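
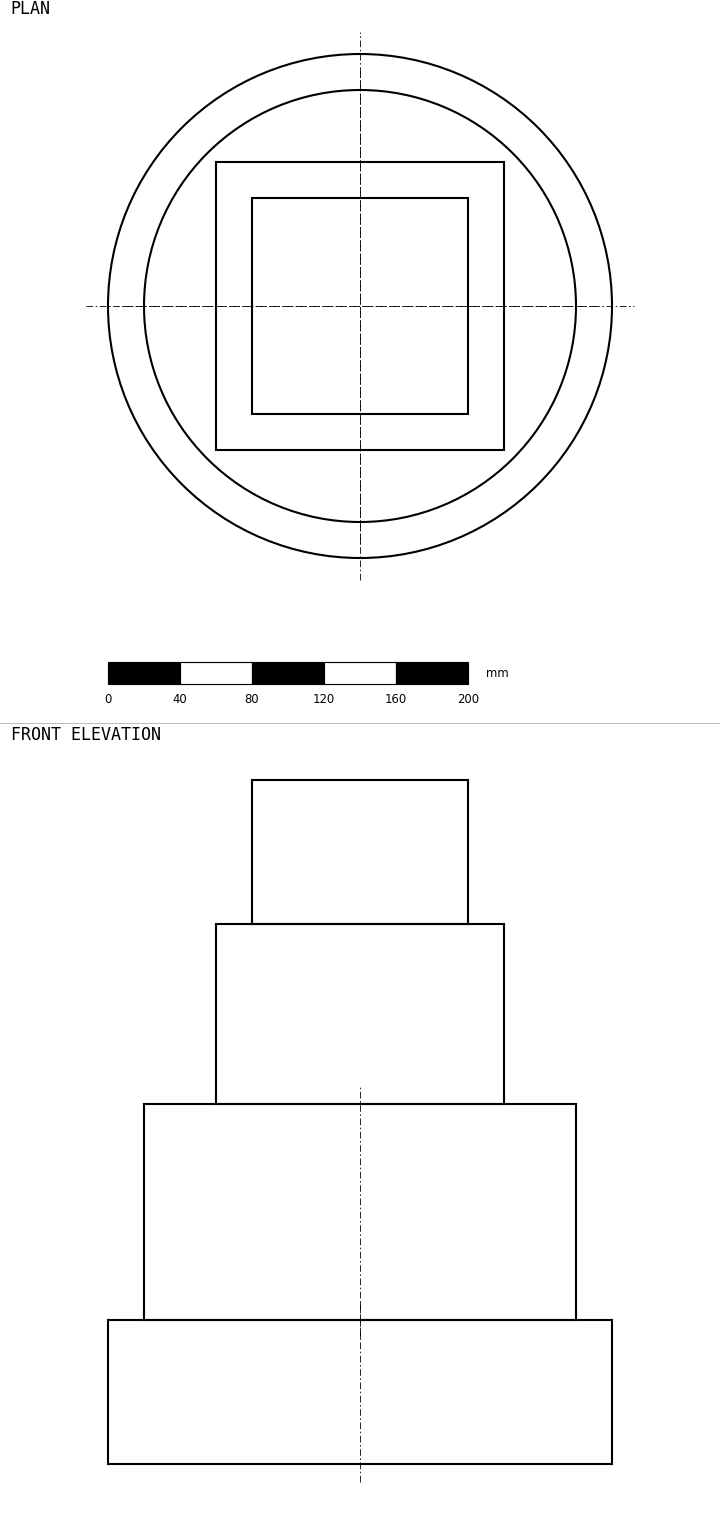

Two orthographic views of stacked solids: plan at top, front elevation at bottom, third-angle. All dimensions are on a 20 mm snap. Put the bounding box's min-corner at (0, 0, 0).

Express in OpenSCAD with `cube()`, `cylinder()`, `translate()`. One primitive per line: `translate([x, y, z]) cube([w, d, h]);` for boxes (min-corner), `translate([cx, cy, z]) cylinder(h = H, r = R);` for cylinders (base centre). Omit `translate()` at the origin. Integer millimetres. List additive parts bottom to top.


translate([140, 140, 0]) cylinder(h = 80, r = 140);
translate([140, 140, 80]) cylinder(h = 120, r = 120);
translate([60, 60, 200]) cube([160, 160, 100]);
translate([80, 80, 300]) cube([120, 120, 80]);


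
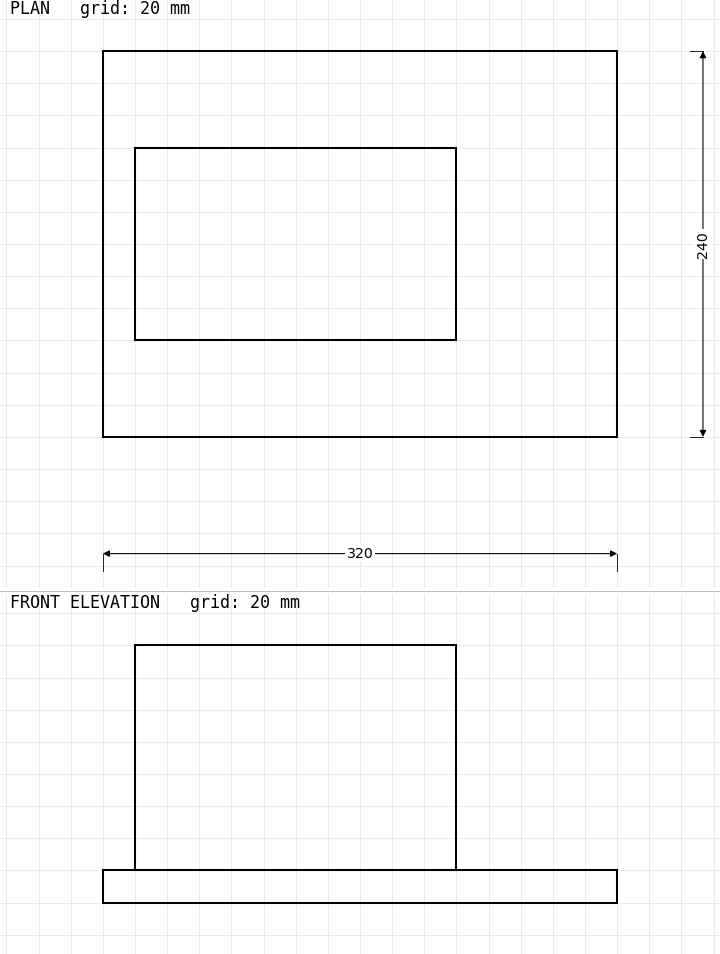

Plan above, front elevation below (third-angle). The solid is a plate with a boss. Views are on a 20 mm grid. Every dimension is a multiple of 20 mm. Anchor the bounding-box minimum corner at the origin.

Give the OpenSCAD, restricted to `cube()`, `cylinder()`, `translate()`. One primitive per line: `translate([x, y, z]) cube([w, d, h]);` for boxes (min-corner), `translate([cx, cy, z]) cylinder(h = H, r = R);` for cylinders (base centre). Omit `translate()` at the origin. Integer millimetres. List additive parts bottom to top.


cube([320, 240, 20]);
translate([20, 60, 20]) cube([200, 120, 140]);


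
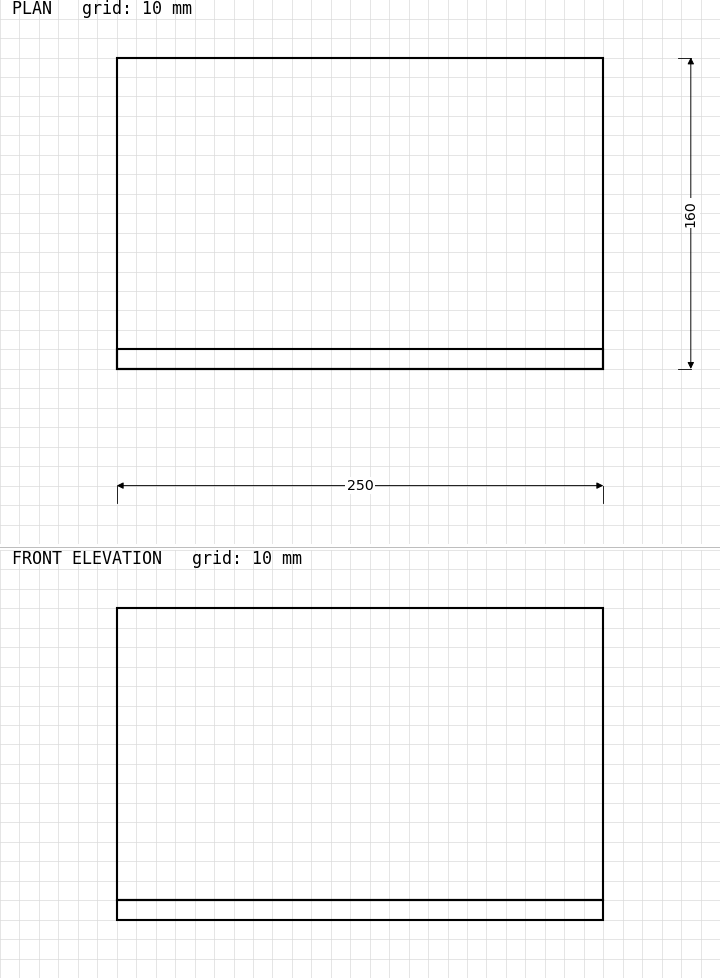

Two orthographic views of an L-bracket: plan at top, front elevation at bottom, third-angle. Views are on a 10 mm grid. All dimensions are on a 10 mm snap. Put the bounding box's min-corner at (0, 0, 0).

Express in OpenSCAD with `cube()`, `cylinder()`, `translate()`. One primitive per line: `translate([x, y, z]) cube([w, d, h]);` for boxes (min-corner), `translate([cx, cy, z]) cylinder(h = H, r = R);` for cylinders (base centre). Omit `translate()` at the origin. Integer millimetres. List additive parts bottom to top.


cube([250, 160, 10]);
translate([0, 0, 10]) cube([250, 10, 150]);


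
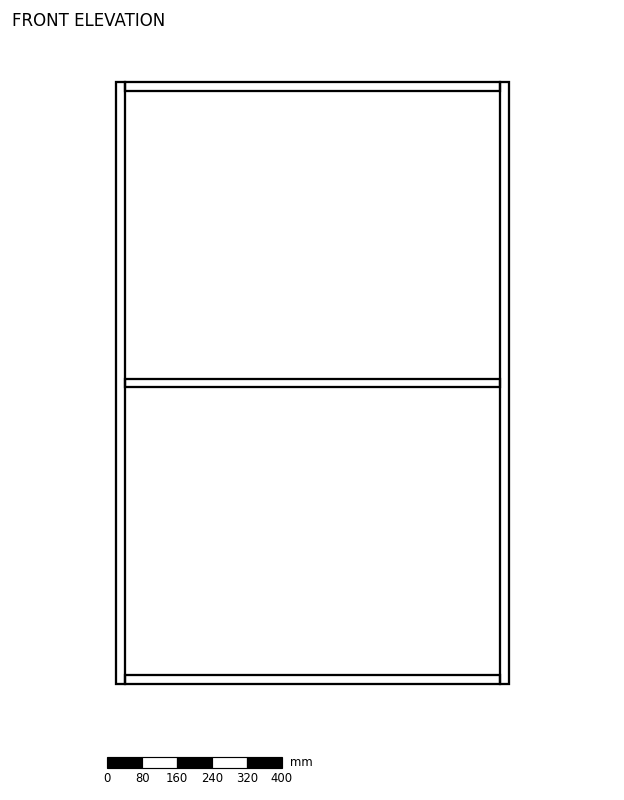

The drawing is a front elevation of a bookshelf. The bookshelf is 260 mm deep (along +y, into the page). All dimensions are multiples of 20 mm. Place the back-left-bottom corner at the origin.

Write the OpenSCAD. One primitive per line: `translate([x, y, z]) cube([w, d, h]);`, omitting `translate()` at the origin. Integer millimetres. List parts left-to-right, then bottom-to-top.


cube([20, 260, 1380]);
translate([20, 0, 0]) cube([860, 260, 20]);
translate([20, 0, 680]) cube([860, 260, 20]);
translate([20, 0, 1360]) cube([860, 260, 20]);
translate([880, 0, 0]) cube([20, 260, 1380]);


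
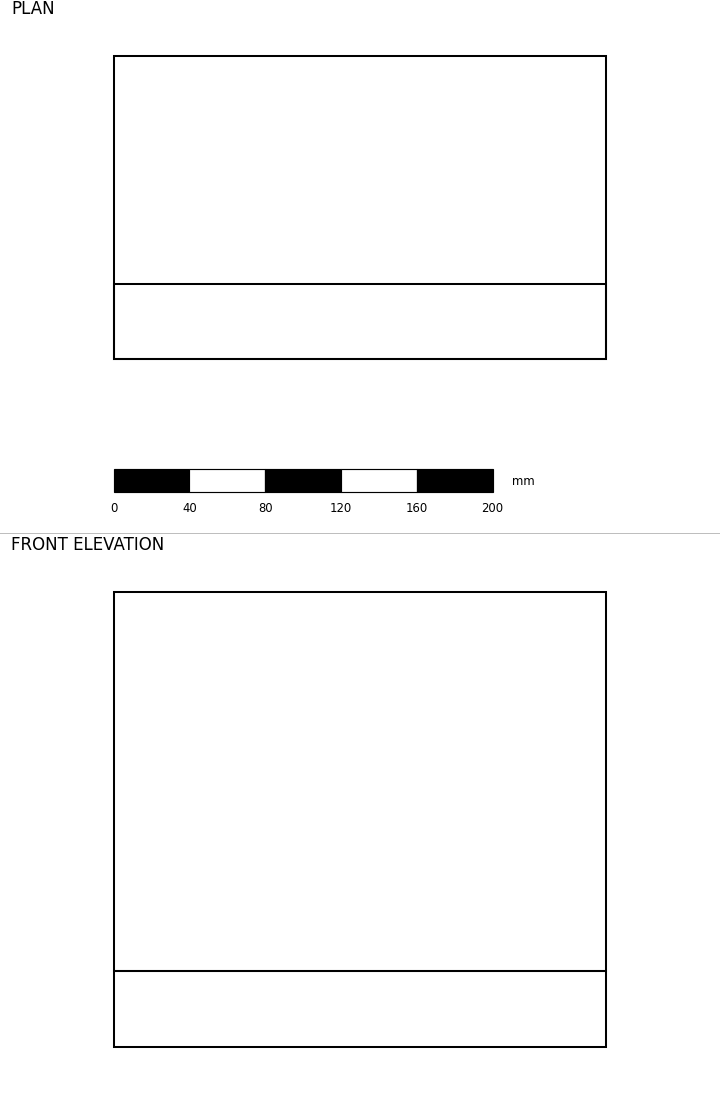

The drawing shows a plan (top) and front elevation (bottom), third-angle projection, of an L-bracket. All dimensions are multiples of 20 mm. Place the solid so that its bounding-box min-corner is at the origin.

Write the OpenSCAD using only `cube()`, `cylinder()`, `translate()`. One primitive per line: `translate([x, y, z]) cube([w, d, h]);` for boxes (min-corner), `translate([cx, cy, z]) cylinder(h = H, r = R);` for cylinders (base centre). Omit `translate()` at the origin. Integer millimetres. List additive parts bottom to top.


cube([260, 160, 40]);
translate([0, 0, 40]) cube([260, 40, 200]);


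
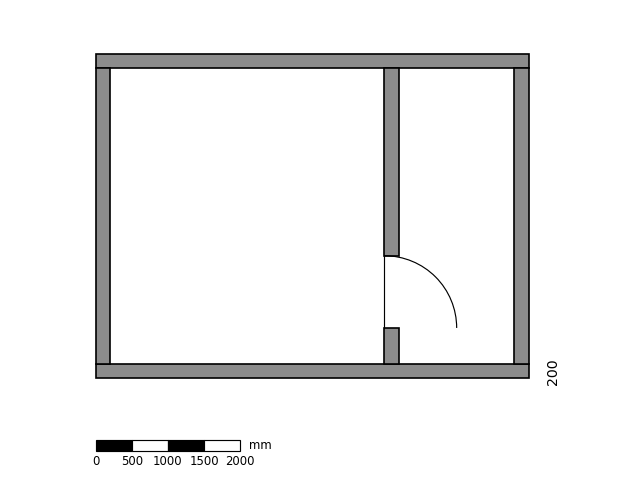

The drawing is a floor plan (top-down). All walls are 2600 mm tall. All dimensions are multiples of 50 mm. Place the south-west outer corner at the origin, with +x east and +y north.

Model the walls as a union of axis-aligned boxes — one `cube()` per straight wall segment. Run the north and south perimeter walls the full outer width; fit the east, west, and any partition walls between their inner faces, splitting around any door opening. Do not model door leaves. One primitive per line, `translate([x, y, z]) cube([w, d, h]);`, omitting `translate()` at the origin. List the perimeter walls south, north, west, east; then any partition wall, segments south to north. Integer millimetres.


cube([6000, 200, 2600]);
translate([0, 4300, 0]) cube([6000, 200, 2600]);
translate([0, 200, 0]) cube([200, 4100, 2600]);
translate([5800, 200, 0]) cube([200, 4100, 2600]);
translate([4000, 200, 0]) cube([200, 500, 2600]);
translate([4000, 1700, 0]) cube([200, 2600, 2600]);


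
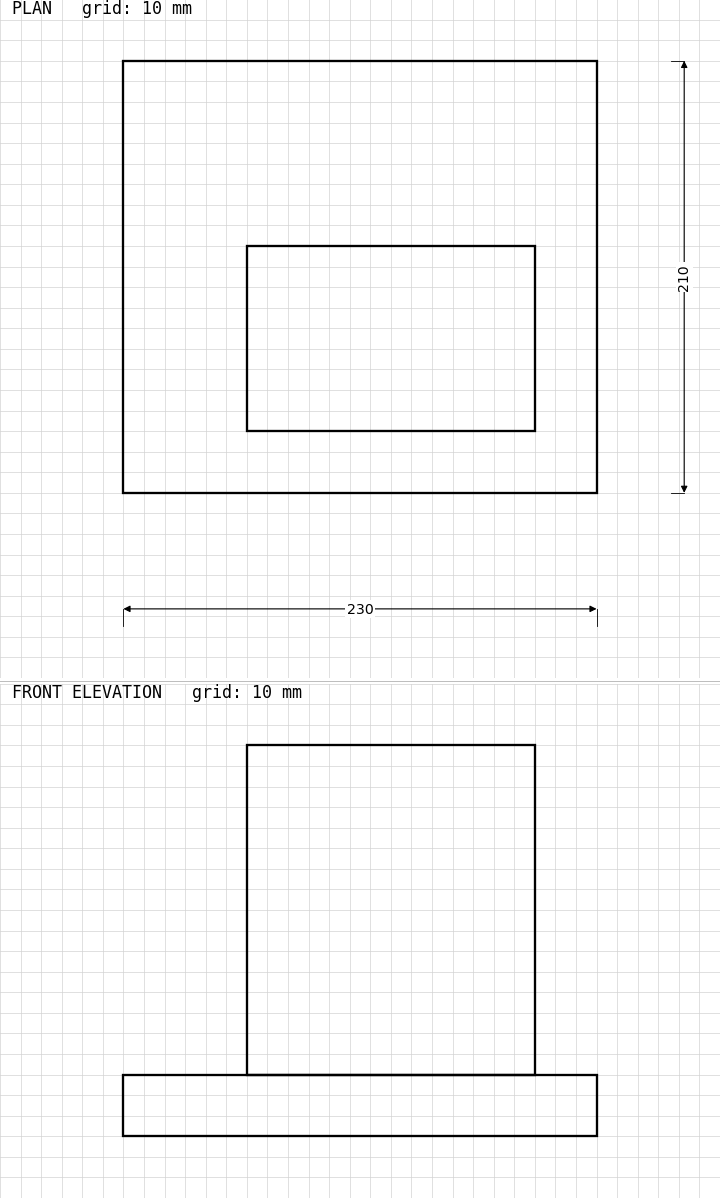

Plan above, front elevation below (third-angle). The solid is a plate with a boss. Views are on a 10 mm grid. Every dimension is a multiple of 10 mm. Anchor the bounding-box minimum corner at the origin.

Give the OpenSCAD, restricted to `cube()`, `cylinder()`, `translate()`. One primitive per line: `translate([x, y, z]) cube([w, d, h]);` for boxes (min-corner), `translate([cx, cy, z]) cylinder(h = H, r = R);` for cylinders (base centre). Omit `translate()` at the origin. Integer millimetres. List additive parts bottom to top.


cube([230, 210, 30]);
translate([60, 30, 30]) cube([140, 90, 160]);


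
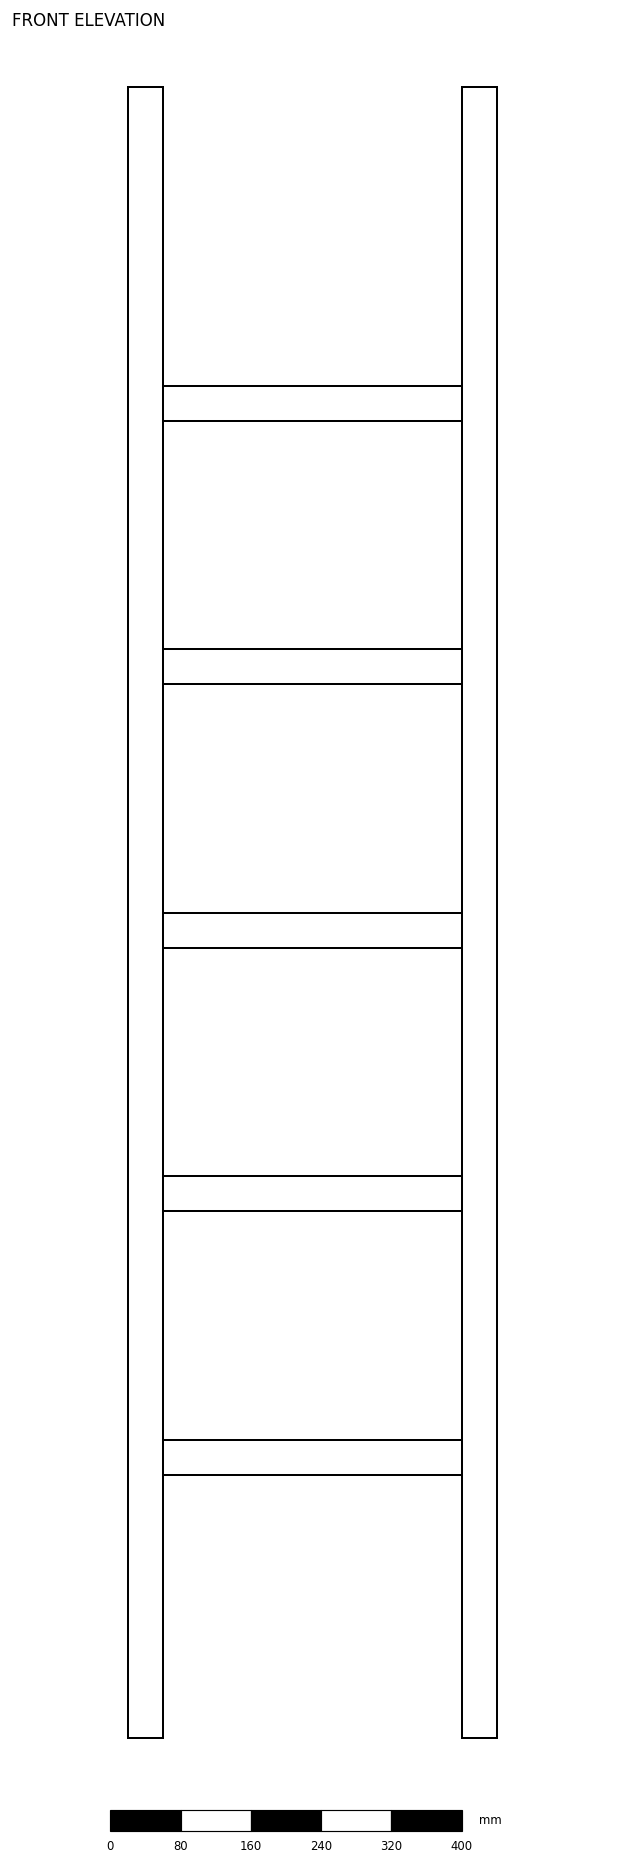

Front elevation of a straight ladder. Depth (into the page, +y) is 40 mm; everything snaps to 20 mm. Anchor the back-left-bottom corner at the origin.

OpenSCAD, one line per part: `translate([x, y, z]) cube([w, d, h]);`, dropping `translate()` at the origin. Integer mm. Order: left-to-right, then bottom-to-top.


cube([40, 40, 1880]);
translate([40, 0, 300]) cube([340, 40, 40]);
translate([40, 0, 600]) cube([340, 40, 40]);
translate([40, 0, 900]) cube([340, 40, 40]);
translate([40, 0, 1200]) cube([340, 40, 40]);
translate([40, 0, 1500]) cube([340, 40, 40]);
translate([380, 0, 0]) cube([40, 40, 1880]);


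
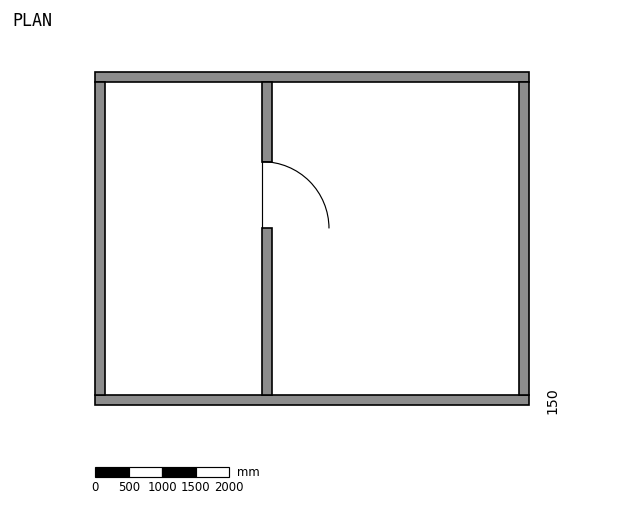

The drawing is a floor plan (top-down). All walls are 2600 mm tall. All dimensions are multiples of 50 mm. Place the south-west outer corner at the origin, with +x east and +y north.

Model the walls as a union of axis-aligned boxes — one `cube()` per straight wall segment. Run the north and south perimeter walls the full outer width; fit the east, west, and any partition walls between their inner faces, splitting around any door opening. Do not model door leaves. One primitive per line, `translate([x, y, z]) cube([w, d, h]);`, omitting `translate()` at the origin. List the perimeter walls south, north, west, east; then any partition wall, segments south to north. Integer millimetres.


cube([6500, 150, 2600]);
translate([0, 4850, 0]) cube([6500, 150, 2600]);
translate([0, 150, 0]) cube([150, 4700, 2600]);
translate([6350, 150, 0]) cube([150, 4700, 2600]);
translate([2500, 150, 0]) cube([150, 2500, 2600]);
translate([2500, 3650, 0]) cube([150, 1200, 2600]);


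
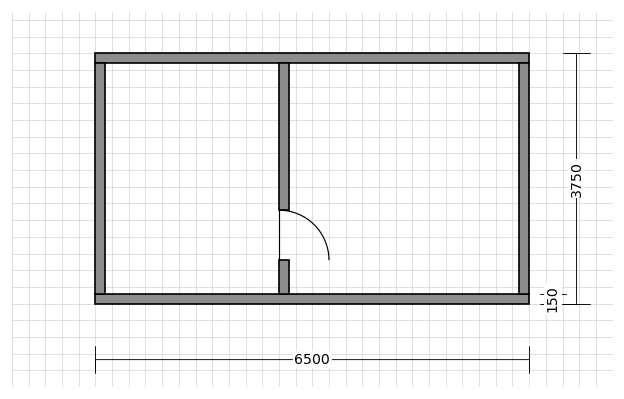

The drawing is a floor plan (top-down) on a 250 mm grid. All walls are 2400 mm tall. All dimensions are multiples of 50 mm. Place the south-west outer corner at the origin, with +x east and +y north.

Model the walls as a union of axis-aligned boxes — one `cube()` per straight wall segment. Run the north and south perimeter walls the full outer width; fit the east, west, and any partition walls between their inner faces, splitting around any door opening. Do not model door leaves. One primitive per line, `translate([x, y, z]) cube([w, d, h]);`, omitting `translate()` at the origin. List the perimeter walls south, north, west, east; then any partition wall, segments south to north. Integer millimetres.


cube([6500, 150, 2400]);
translate([0, 3600, 0]) cube([6500, 150, 2400]);
translate([0, 150, 0]) cube([150, 3450, 2400]);
translate([6350, 150, 0]) cube([150, 3450, 2400]);
translate([2750, 150, 0]) cube([150, 500, 2400]);
translate([2750, 1400, 0]) cube([150, 2200, 2400]);


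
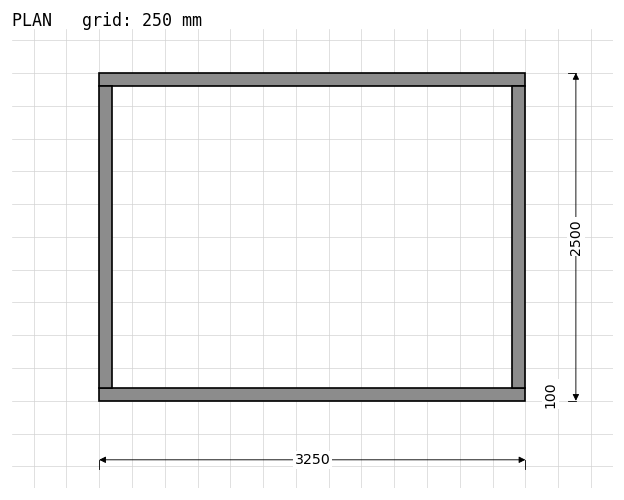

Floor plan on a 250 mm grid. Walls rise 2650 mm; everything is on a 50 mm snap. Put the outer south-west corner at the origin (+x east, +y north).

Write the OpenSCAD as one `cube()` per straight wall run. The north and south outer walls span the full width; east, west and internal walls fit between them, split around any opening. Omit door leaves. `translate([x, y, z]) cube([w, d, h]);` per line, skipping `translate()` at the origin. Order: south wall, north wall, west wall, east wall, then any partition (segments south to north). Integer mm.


cube([3250, 100, 2650]);
translate([0, 2400, 0]) cube([3250, 100, 2650]);
translate([0, 100, 0]) cube([100, 2300, 2650]);
translate([3150, 100, 0]) cube([100, 2300, 2650]);


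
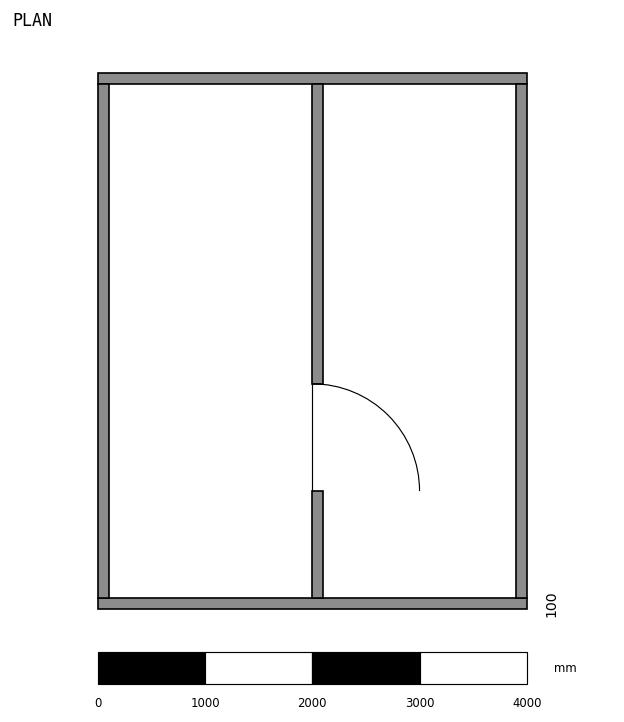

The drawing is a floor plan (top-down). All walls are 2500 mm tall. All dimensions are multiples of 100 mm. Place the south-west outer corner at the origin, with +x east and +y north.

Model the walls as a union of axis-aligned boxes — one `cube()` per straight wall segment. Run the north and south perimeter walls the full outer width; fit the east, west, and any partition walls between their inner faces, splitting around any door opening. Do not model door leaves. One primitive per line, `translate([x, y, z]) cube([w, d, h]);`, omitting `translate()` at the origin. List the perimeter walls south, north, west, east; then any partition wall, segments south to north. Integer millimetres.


cube([4000, 100, 2500]);
translate([0, 4900, 0]) cube([4000, 100, 2500]);
translate([0, 100, 0]) cube([100, 4800, 2500]);
translate([3900, 100, 0]) cube([100, 4800, 2500]);
translate([2000, 100, 0]) cube([100, 1000, 2500]);
translate([2000, 2100, 0]) cube([100, 2800, 2500]);


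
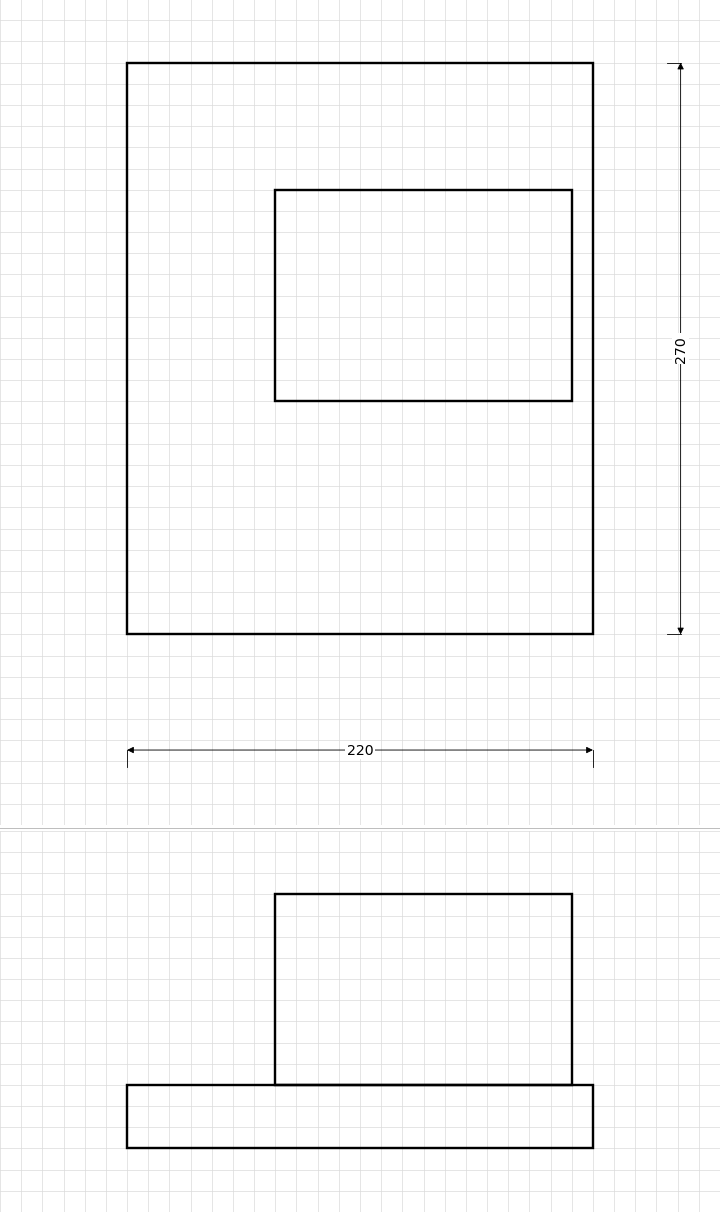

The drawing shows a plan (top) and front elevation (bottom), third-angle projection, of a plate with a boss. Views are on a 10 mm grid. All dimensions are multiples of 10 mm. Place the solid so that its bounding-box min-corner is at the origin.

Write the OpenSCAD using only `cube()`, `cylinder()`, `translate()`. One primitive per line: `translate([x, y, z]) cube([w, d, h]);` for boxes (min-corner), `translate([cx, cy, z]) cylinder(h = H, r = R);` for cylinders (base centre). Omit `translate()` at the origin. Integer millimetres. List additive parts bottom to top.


cube([220, 270, 30]);
translate([70, 110, 30]) cube([140, 100, 90]);


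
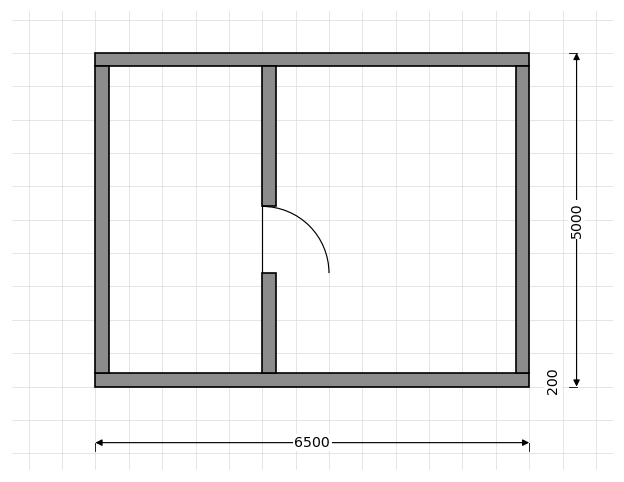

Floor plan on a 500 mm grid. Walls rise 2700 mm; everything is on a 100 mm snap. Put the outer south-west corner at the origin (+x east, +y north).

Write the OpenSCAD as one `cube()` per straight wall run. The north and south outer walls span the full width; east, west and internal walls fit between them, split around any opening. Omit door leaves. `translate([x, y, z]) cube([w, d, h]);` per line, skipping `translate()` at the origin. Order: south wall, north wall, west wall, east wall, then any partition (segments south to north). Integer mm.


cube([6500, 200, 2700]);
translate([0, 4800, 0]) cube([6500, 200, 2700]);
translate([0, 200, 0]) cube([200, 4600, 2700]);
translate([6300, 200, 0]) cube([200, 4600, 2700]);
translate([2500, 200, 0]) cube([200, 1500, 2700]);
translate([2500, 2700, 0]) cube([200, 2100, 2700]);


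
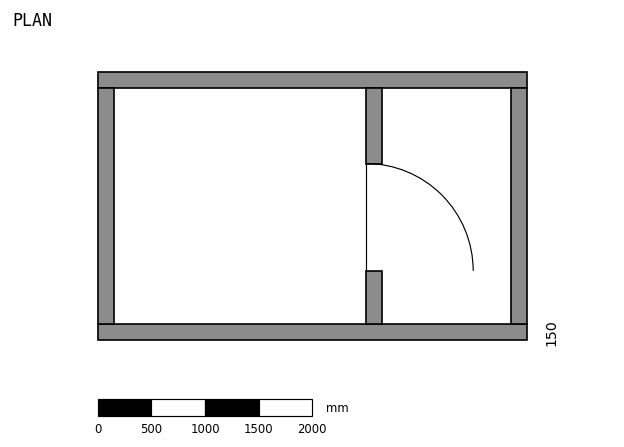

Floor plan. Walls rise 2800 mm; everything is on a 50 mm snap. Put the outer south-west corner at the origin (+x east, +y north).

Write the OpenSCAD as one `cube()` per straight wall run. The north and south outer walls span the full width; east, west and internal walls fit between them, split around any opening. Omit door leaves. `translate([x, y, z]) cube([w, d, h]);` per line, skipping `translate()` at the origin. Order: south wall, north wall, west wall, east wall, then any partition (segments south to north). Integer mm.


cube([4000, 150, 2800]);
translate([0, 2350, 0]) cube([4000, 150, 2800]);
translate([0, 150, 0]) cube([150, 2200, 2800]);
translate([3850, 150, 0]) cube([150, 2200, 2800]);
translate([2500, 150, 0]) cube([150, 500, 2800]);
translate([2500, 1650, 0]) cube([150, 700, 2800]);


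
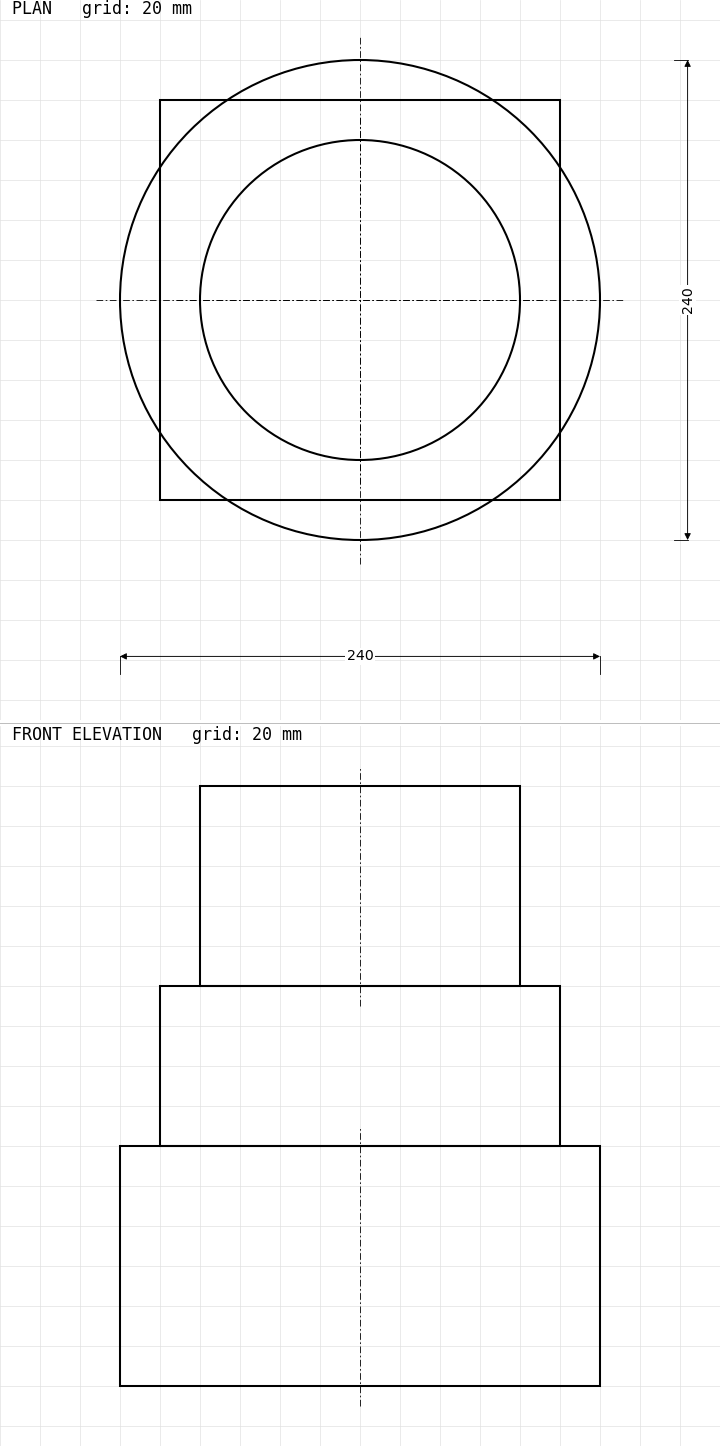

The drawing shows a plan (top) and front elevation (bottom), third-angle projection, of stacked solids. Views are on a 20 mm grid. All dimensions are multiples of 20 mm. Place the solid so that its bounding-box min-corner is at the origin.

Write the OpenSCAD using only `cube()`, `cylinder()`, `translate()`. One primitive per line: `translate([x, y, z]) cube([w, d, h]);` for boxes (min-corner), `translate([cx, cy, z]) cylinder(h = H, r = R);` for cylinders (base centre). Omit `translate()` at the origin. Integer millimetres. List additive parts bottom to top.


translate([120, 120, 0]) cylinder(h = 120, r = 120);
translate([20, 20, 120]) cube([200, 200, 80]);
translate([120, 120, 200]) cylinder(h = 100, r = 80);


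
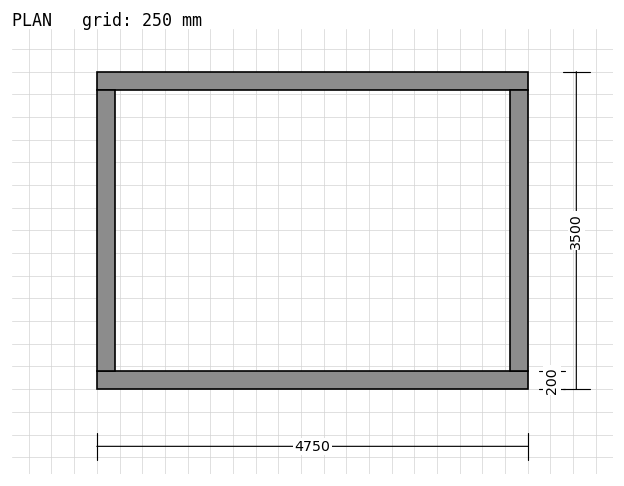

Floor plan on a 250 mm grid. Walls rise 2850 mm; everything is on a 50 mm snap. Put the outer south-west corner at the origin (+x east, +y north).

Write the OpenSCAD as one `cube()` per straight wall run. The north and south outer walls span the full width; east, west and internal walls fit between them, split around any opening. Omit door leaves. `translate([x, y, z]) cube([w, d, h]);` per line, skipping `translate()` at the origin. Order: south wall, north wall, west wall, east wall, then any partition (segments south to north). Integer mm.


cube([4750, 200, 2850]);
translate([0, 3300, 0]) cube([4750, 200, 2850]);
translate([0, 200, 0]) cube([200, 3100, 2850]);
translate([4550, 200, 0]) cube([200, 3100, 2850]);


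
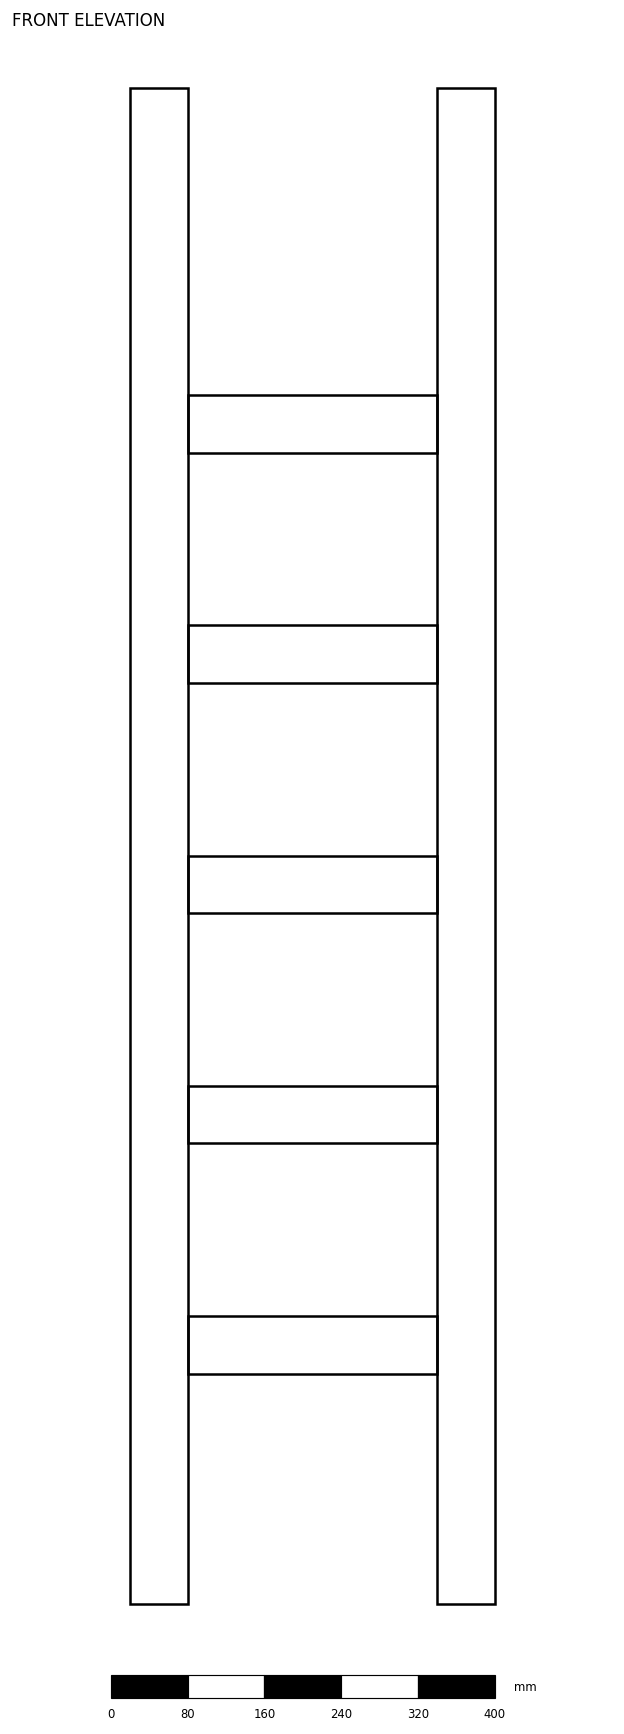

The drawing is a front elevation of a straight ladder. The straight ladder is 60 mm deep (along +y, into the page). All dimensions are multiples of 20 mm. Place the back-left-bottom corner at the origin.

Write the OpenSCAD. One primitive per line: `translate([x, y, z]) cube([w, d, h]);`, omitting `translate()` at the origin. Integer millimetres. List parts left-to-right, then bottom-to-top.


cube([60, 60, 1580]);
translate([60, 0, 240]) cube([260, 60, 60]);
translate([60, 0, 480]) cube([260, 60, 60]);
translate([60, 0, 720]) cube([260, 60, 60]);
translate([60, 0, 960]) cube([260, 60, 60]);
translate([60, 0, 1200]) cube([260, 60, 60]);
translate([320, 0, 0]) cube([60, 60, 1580]);


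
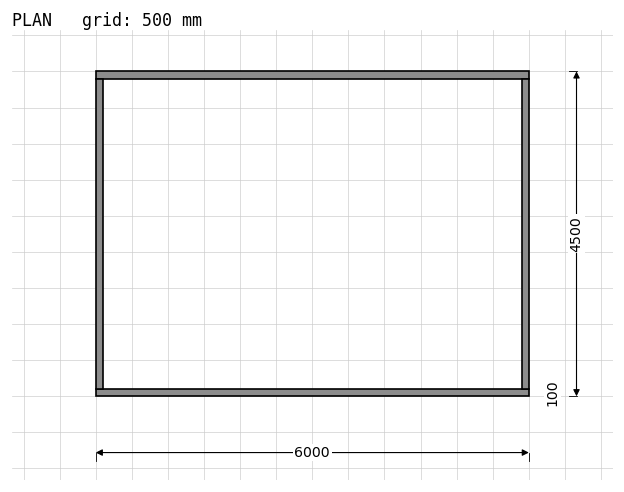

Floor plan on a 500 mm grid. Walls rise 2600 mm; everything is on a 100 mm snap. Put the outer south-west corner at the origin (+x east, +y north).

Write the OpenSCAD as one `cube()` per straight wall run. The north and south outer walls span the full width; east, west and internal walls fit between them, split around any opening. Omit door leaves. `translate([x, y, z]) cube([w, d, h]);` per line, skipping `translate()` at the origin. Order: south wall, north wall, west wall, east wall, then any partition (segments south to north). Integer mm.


cube([6000, 100, 2600]);
translate([0, 4400, 0]) cube([6000, 100, 2600]);
translate([0, 100, 0]) cube([100, 4300, 2600]);
translate([5900, 100, 0]) cube([100, 4300, 2600]);


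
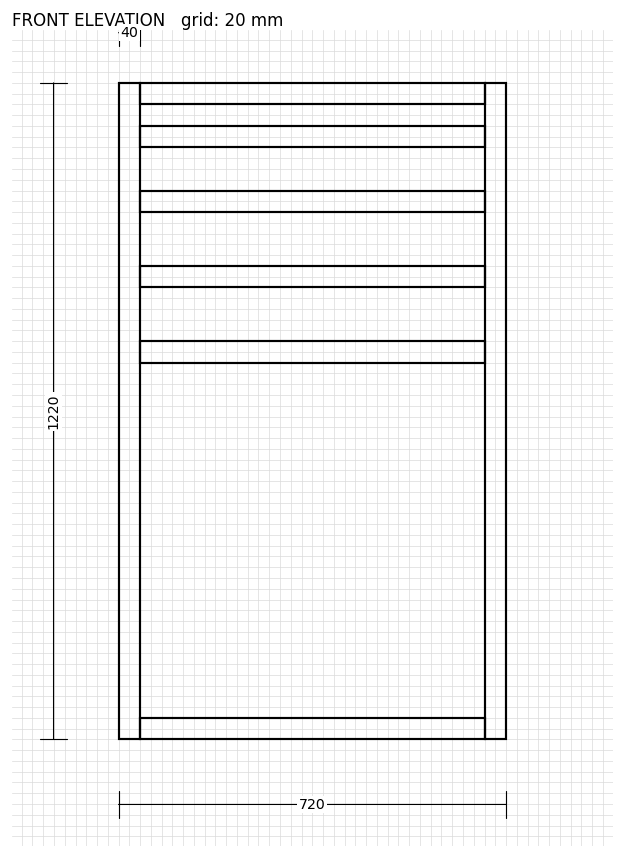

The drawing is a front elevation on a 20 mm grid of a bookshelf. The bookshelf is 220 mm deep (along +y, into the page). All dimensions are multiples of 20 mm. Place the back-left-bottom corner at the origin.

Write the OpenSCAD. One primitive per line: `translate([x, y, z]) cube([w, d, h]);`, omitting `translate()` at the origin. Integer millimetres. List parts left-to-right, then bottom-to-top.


cube([40, 220, 1220]);
translate([40, 0, 0]) cube([640, 220, 40]);
translate([40, 0, 700]) cube([640, 220, 40]);
translate([40, 0, 840]) cube([640, 220, 40]);
translate([40, 0, 980]) cube([640, 220, 40]);
translate([40, 0, 1100]) cube([640, 220, 40]);
translate([40, 0, 1180]) cube([640, 220, 40]);
translate([680, 0, 0]) cube([40, 220, 1220]);


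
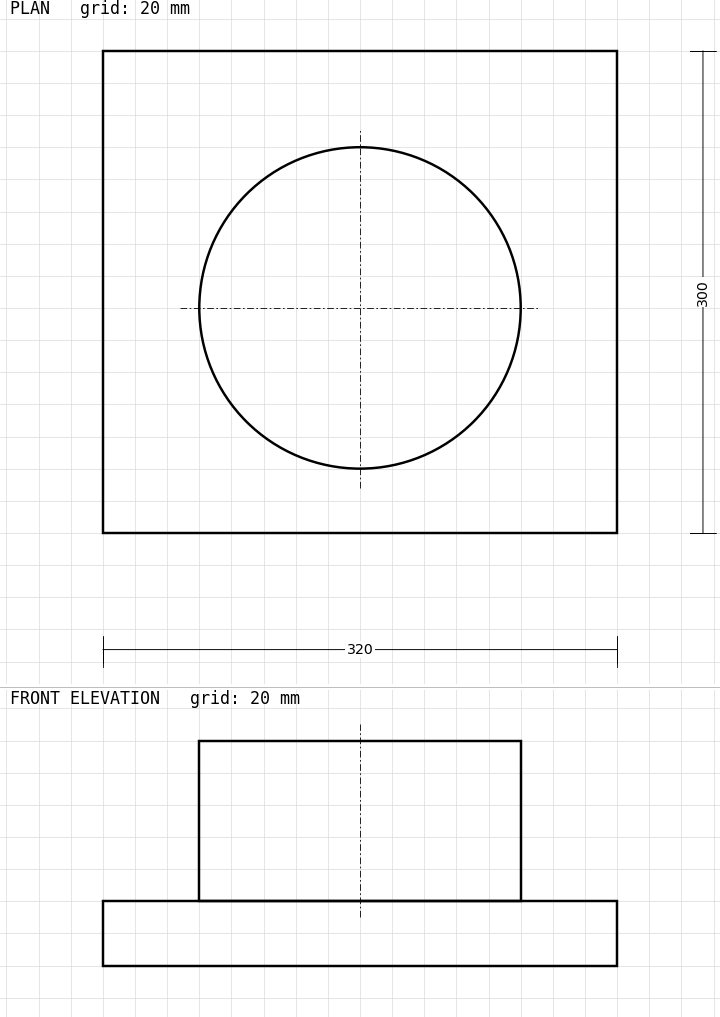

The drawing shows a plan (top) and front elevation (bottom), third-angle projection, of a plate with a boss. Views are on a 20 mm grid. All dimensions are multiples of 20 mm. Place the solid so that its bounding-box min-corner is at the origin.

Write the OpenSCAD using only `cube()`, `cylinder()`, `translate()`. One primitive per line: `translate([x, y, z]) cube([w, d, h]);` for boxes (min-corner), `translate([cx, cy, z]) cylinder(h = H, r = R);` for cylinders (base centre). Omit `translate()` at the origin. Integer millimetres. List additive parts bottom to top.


cube([320, 300, 40]);
translate([160, 140, 40]) cylinder(h = 100, r = 100);


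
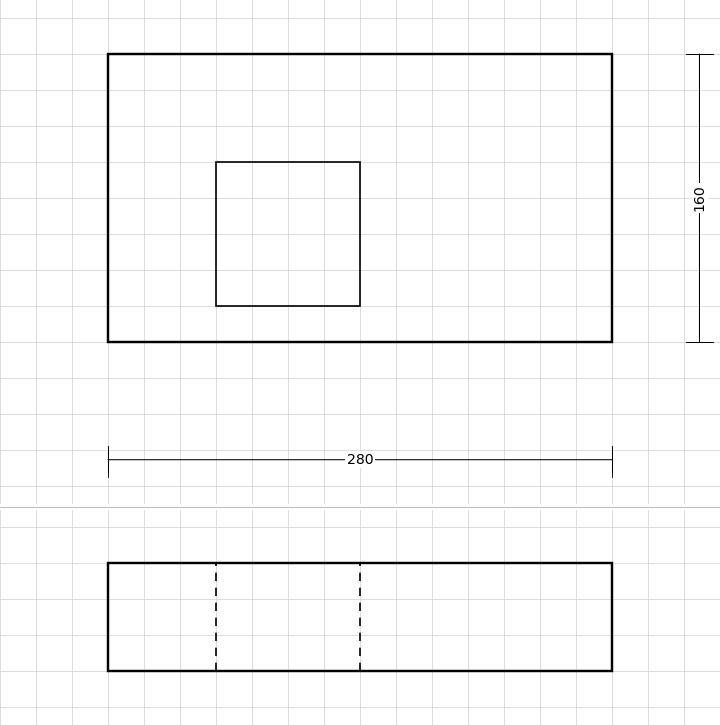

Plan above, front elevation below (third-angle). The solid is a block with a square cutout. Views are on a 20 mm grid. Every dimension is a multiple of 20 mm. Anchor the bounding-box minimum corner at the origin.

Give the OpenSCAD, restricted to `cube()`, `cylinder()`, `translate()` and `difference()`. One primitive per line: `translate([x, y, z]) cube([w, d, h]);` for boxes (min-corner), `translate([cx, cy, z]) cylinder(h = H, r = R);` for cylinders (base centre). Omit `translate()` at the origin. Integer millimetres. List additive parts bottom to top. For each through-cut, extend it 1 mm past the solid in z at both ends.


difference() {
  cube([280, 160, 60]);
  translate([60, 20, -1]) cube([80, 80, 62]);
}


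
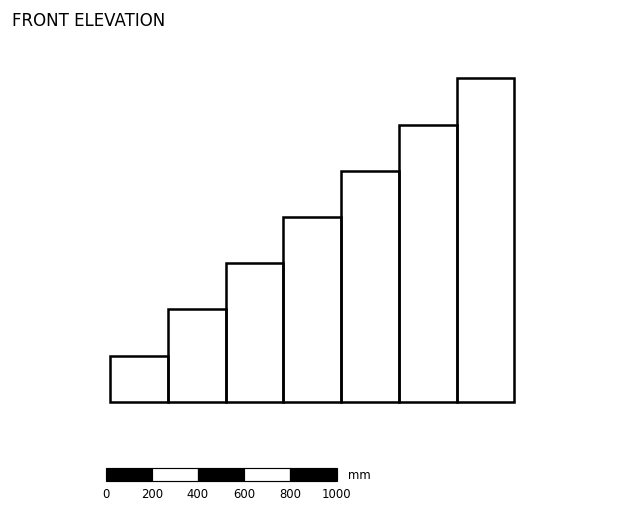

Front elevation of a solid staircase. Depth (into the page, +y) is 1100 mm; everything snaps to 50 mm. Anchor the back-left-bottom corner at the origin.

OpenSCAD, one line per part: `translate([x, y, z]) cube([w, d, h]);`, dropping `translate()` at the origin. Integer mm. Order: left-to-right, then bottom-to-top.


cube([250, 1100, 200]);
translate([250, 0, 0]) cube([250, 1100, 400]);
translate([500, 0, 0]) cube([250, 1100, 600]);
translate([750, 0, 0]) cube([250, 1100, 800]);
translate([1000, 0, 0]) cube([250, 1100, 1000]);
translate([1250, 0, 0]) cube([250, 1100, 1200]);
translate([1500, 0, 0]) cube([250, 1100, 1400]);


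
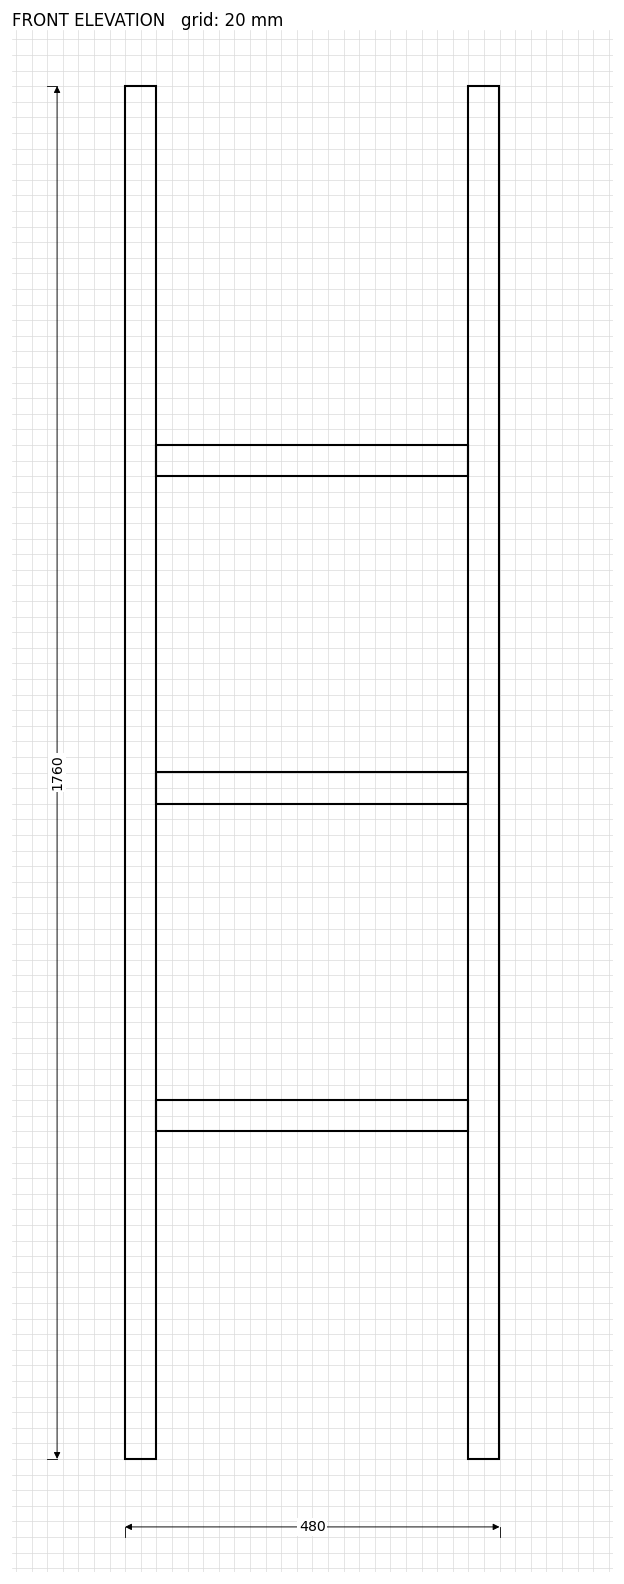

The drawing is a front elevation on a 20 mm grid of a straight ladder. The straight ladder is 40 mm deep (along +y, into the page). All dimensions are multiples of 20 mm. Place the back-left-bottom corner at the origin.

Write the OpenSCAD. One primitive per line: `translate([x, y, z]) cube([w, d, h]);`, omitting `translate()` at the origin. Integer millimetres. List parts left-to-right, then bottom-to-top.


cube([40, 40, 1760]);
translate([40, 0, 420]) cube([400, 40, 40]);
translate([40, 0, 840]) cube([400, 40, 40]);
translate([40, 0, 1260]) cube([400, 40, 40]);
translate([440, 0, 0]) cube([40, 40, 1760]);


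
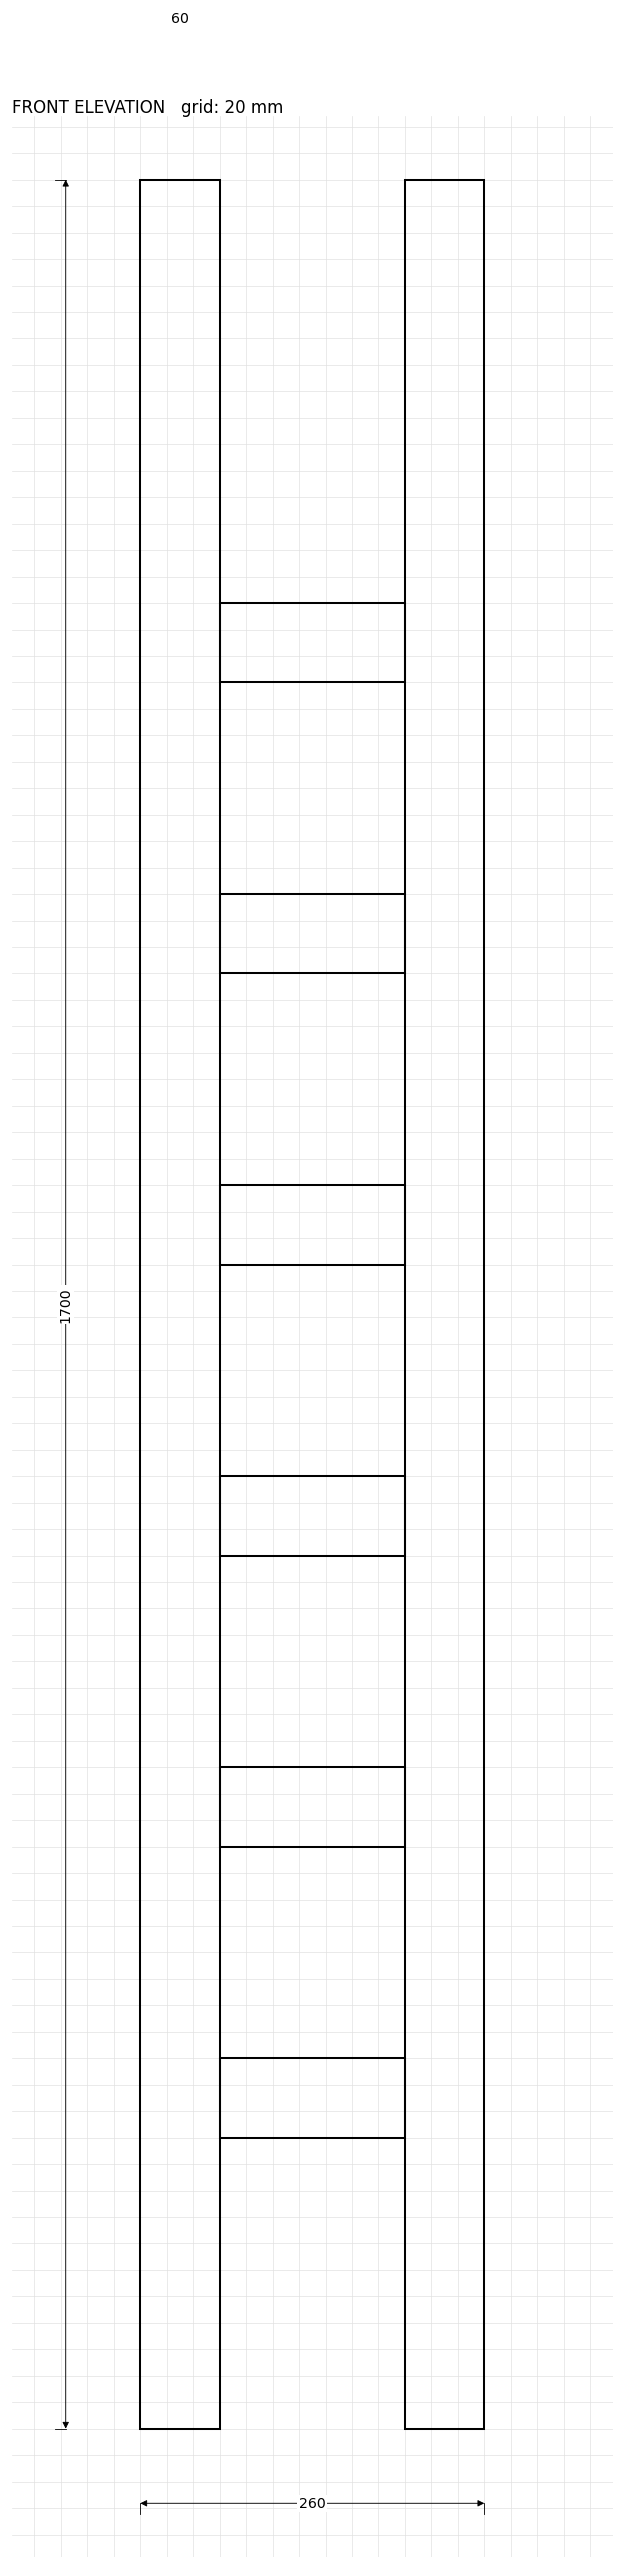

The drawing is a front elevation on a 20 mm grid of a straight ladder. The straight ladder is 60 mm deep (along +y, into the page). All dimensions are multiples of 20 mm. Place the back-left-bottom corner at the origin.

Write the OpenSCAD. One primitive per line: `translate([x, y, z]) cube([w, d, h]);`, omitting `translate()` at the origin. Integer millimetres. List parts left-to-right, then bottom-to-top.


cube([60, 60, 1700]);
translate([60, 0, 220]) cube([140, 60, 60]);
translate([60, 0, 440]) cube([140, 60, 60]);
translate([60, 0, 660]) cube([140, 60, 60]);
translate([60, 0, 880]) cube([140, 60, 60]);
translate([60, 0, 1100]) cube([140, 60, 60]);
translate([60, 0, 1320]) cube([140, 60, 60]);
translate([200, 0, 0]) cube([60, 60, 1700]);


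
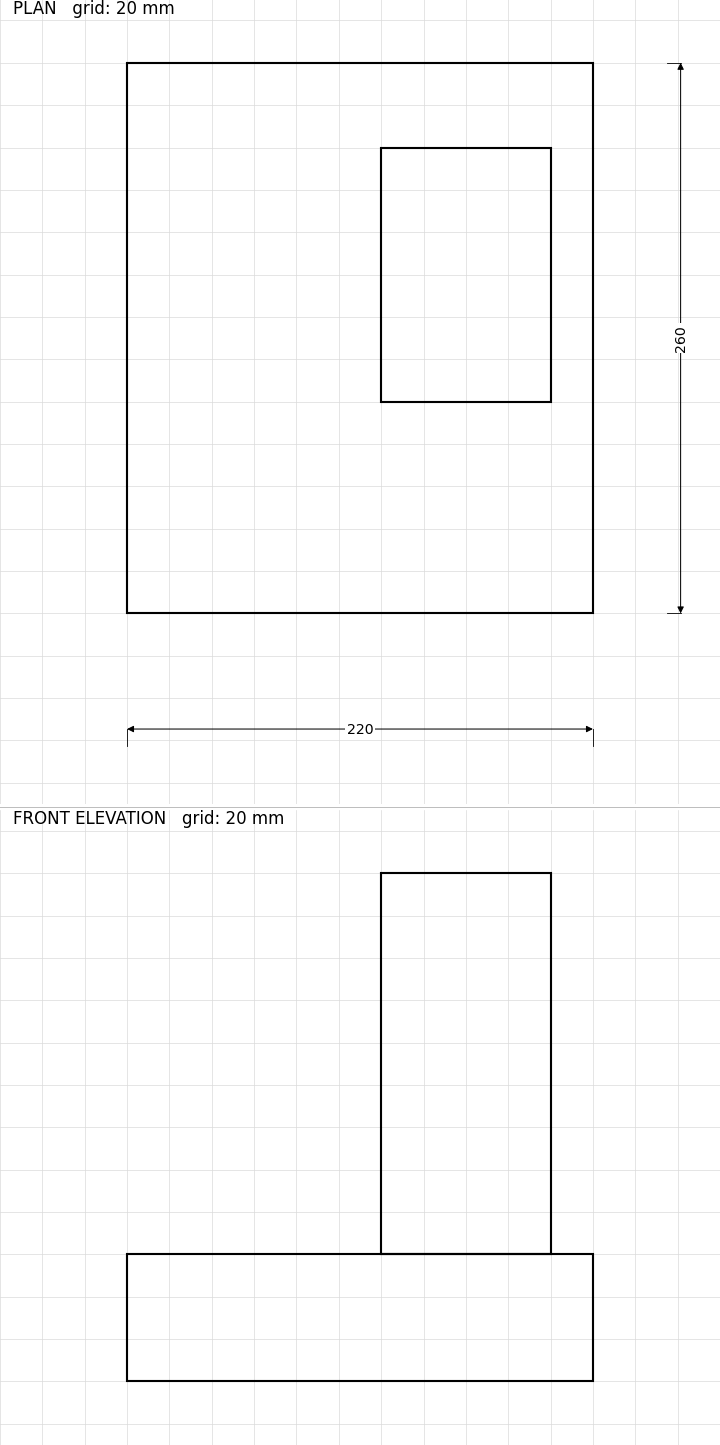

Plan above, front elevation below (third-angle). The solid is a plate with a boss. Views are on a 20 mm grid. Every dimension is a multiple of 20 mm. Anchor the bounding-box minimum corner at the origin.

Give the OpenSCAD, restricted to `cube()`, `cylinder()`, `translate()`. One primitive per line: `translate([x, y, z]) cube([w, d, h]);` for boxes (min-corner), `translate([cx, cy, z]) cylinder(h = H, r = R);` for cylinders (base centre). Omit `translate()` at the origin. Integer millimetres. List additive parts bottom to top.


cube([220, 260, 60]);
translate([120, 100, 60]) cube([80, 120, 180]);


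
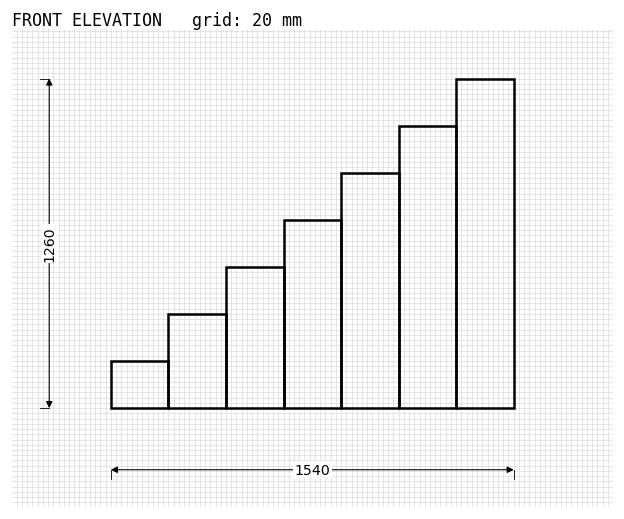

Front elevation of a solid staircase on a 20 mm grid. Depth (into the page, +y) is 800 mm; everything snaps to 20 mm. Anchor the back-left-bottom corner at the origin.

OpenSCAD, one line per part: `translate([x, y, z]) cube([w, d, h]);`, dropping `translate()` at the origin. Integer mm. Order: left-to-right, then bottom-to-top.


cube([220, 800, 180]);
translate([220, 0, 0]) cube([220, 800, 360]);
translate([440, 0, 0]) cube([220, 800, 540]);
translate([660, 0, 0]) cube([220, 800, 720]);
translate([880, 0, 0]) cube([220, 800, 900]);
translate([1100, 0, 0]) cube([220, 800, 1080]);
translate([1320, 0, 0]) cube([220, 800, 1260]);


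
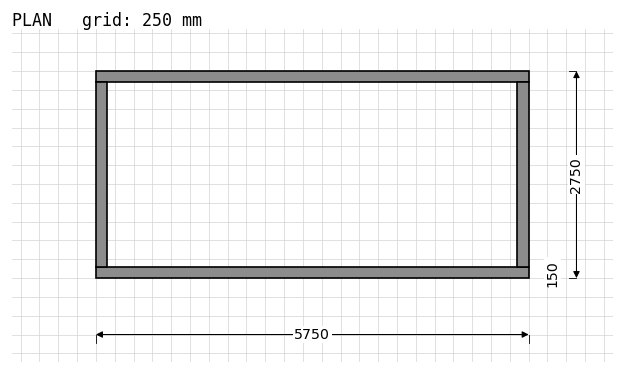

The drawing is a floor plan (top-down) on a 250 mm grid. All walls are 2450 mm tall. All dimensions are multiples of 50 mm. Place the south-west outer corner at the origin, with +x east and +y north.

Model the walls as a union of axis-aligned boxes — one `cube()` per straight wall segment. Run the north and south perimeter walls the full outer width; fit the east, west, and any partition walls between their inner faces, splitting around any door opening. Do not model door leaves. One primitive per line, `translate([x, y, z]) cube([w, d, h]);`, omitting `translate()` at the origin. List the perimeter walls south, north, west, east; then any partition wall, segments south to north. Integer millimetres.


cube([5750, 150, 2450]);
translate([0, 2600, 0]) cube([5750, 150, 2450]);
translate([0, 150, 0]) cube([150, 2450, 2450]);
translate([5600, 150, 0]) cube([150, 2450, 2450]);


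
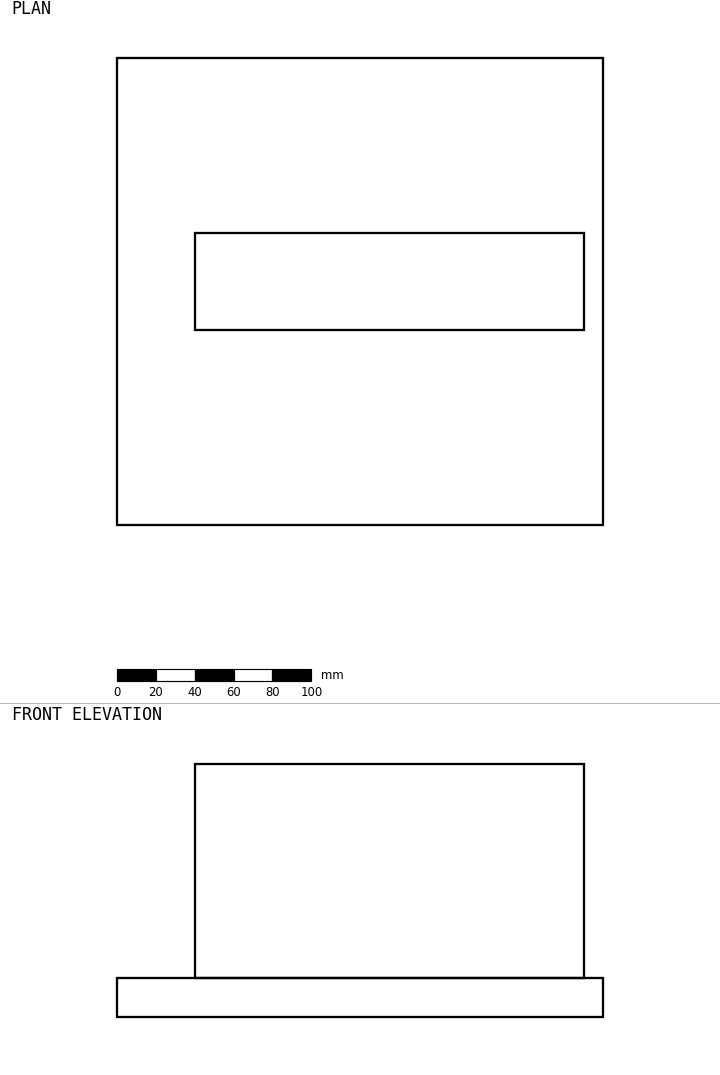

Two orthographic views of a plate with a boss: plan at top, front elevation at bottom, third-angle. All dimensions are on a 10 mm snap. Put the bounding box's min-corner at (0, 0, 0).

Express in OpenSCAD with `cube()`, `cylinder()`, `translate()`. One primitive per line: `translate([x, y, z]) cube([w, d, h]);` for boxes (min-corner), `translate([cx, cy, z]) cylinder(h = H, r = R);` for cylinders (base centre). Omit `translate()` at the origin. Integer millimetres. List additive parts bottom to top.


cube([250, 240, 20]);
translate([40, 100, 20]) cube([200, 50, 110]);


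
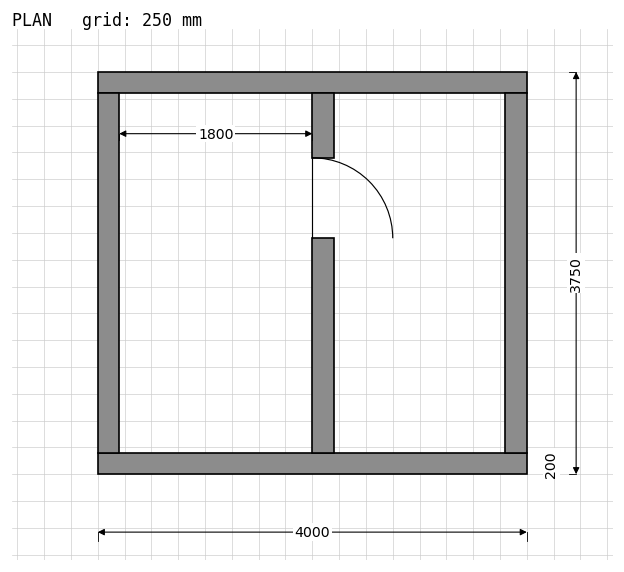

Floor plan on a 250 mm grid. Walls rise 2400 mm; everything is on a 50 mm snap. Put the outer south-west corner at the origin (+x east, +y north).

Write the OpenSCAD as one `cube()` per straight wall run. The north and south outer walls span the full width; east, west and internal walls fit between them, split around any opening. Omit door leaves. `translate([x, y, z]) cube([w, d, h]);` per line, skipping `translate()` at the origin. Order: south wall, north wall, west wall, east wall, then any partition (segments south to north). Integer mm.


cube([4000, 200, 2400]);
translate([0, 3550, 0]) cube([4000, 200, 2400]);
translate([0, 200, 0]) cube([200, 3350, 2400]);
translate([3800, 200, 0]) cube([200, 3350, 2400]);
translate([2000, 200, 0]) cube([200, 2000, 2400]);
translate([2000, 2950, 0]) cube([200, 600, 2400]);


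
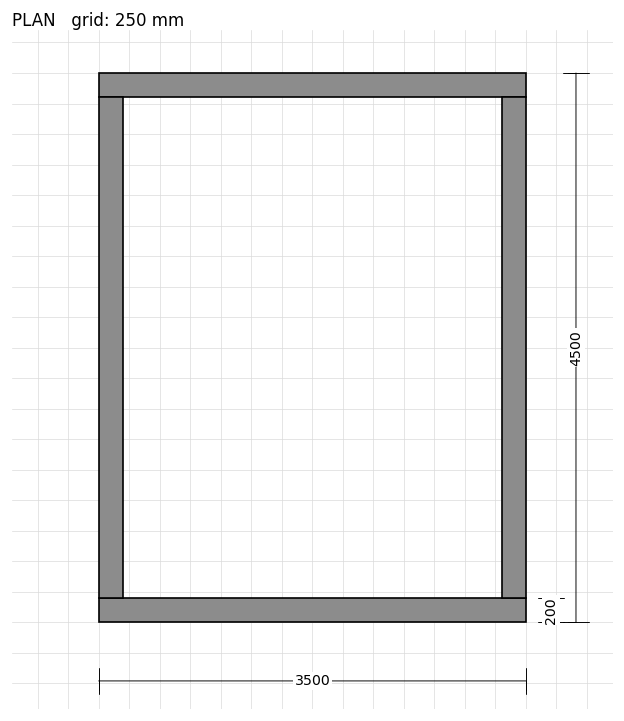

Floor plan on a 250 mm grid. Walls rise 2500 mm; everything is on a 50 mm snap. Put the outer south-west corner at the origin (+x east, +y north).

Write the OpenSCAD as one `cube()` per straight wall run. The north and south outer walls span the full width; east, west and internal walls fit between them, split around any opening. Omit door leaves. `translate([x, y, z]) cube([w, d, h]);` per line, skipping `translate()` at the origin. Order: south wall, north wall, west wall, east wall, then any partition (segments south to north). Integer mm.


cube([3500, 200, 2500]);
translate([0, 4300, 0]) cube([3500, 200, 2500]);
translate([0, 200, 0]) cube([200, 4100, 2500]);
translate([3300, 200, 0]) cube([200, 4100, 2500]);


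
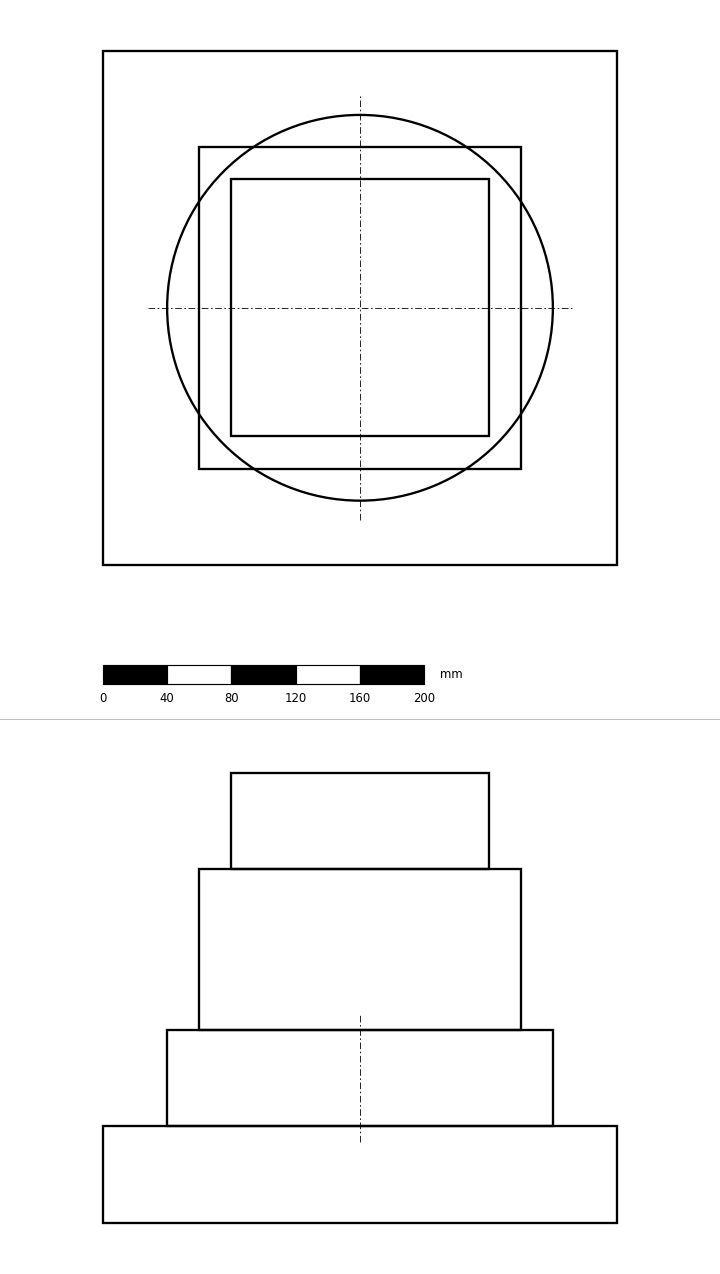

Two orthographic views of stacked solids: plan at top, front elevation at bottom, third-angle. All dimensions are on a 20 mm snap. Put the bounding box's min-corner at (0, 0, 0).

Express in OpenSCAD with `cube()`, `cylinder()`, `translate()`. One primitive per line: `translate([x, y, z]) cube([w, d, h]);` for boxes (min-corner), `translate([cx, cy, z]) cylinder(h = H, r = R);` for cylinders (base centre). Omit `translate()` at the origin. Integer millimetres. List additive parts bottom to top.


cube([320, 320, 60]);
translate([160, 160, 60]) cylinder(h = 60, r = 120);
translate([60, 60, 120]) cube([200, 200, 100]);
translate([80, 80, 220]) cube([160, 160, 60]);


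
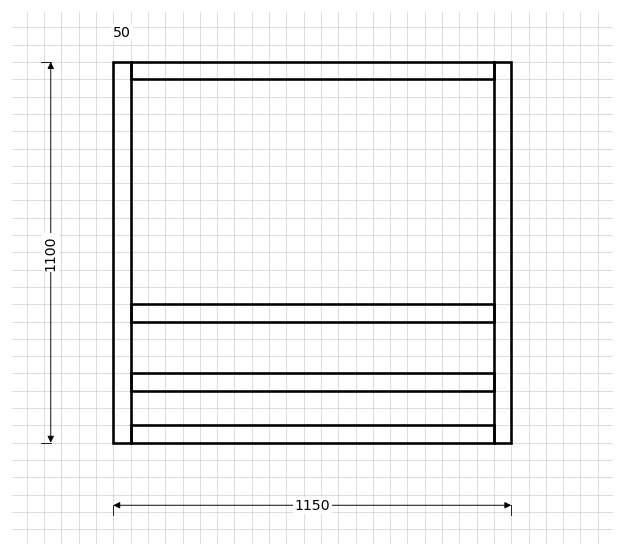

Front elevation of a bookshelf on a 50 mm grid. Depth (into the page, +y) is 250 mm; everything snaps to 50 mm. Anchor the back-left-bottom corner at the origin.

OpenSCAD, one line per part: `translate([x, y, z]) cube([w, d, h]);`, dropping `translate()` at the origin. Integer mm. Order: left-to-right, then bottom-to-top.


cube([50, 250, 1100]);
translate([50, 0, 0]) cube([1050, 250, 50]);
translate([50, 0, 150]) cube([1050, 250, 50]);
translate([50, 0, 350]) cube([1050, 250, 50]);
translate([50, 0, 1050]) cube([1050, 250, 50]);
translate([1100, 0, 0]) cube([50, 250, 1100]);


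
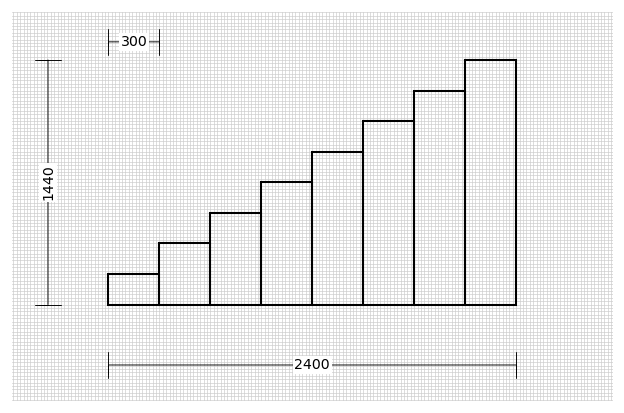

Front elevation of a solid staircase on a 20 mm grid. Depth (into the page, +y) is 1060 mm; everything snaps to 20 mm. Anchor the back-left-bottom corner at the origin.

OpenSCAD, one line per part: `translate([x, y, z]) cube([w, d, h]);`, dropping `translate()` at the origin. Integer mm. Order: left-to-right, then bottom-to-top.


cube([300, 1060, 180]);
translate([300, 0, 0]) cube([300, 1060, 360]);
translate([600, 0, 0]) cube([300, 1060, 540]);
translate([900, 0, 0]) cube([300, 1060, 720]);
translate([1200, 0, 0]) cube([300, 1060, 900]);
translate([1500, 0, 0]) cube([300, 1060, 1080]);
translate([1800, 0, 0]) cube([300, 1060, 1260]);
translate([2100, 0, 0]) cube([300, 1060, 1440]);


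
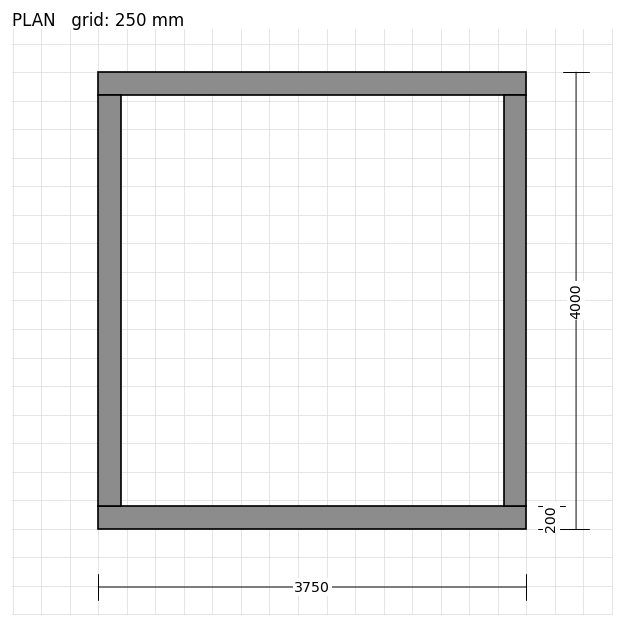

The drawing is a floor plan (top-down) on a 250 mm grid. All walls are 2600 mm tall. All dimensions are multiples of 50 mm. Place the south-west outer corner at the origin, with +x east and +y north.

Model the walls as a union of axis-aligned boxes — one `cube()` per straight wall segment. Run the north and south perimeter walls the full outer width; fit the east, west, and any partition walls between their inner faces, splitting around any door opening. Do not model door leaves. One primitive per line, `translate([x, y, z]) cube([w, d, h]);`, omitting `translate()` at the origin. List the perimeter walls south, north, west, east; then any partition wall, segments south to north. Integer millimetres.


cube([3750, 200, 2600]);
translate([0, 3800, 0]) cube([3750, 200, 2600]);
translate([0, 200, 0]) cube([200, 3600, 2600]);
translate([3550, 200, 0]) cube([200, 3600, 2600]);


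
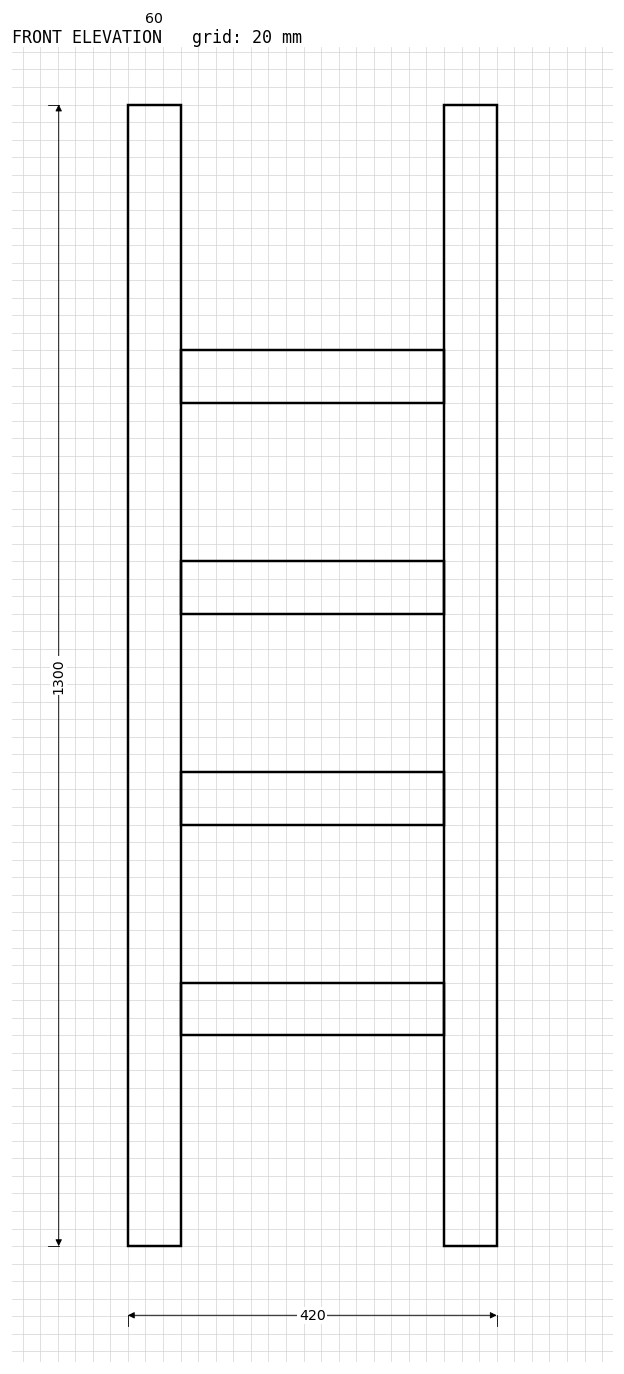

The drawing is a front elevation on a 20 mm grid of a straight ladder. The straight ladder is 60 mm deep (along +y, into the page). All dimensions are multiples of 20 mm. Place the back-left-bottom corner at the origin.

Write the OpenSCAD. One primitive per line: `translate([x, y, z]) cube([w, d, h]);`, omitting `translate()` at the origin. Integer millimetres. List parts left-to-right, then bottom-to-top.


cube([60, 60, 1300]);
translate([60, 0, 240]) cube([300, 60, 60]);
translate([60, 0, 480]) cube([300, 60, 60]);
translate([60, 0, 720]) cube([300, 60, 60]);
translate([60, 0, 960]) cube([300, 60, 60]);
translate([360, 0, 0]) cube([60, 60, 1300]);
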